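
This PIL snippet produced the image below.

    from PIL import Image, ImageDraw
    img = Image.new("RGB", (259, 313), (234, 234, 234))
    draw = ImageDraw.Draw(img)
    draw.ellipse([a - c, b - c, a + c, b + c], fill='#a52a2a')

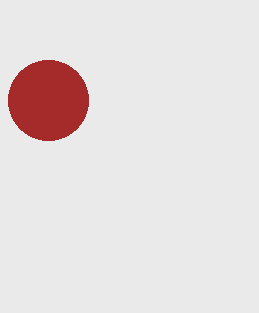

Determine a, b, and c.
a = 48, b = 100, c = 40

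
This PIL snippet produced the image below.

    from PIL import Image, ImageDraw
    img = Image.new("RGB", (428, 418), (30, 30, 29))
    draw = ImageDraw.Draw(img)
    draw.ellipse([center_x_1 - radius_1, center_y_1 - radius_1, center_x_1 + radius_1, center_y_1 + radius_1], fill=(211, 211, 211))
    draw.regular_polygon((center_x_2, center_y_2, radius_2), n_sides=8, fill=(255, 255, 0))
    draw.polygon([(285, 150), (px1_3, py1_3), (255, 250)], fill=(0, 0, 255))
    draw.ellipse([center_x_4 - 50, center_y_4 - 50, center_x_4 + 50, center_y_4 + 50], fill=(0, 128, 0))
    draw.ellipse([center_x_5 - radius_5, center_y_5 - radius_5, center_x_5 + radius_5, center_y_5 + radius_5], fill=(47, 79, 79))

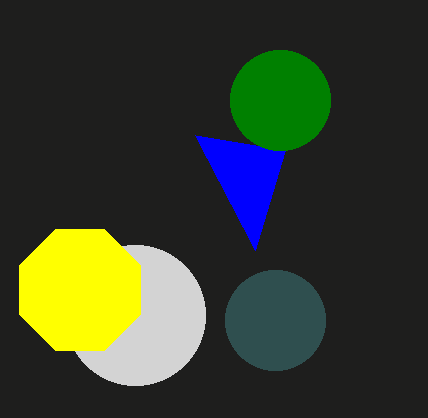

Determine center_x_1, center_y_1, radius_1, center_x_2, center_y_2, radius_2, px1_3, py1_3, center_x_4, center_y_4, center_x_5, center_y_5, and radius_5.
center_x_1 = 135
center_y_1 = 315
radius_1 = 70
center_x_2 = 80
center_y_2 = 290
radius_2 = 65
px1_3 = 195
py1_3 = 135
center_x_4 = 280
center_y_4 = 100
center_x_5 = 275
center_y_5 = 320
radius_5 = 50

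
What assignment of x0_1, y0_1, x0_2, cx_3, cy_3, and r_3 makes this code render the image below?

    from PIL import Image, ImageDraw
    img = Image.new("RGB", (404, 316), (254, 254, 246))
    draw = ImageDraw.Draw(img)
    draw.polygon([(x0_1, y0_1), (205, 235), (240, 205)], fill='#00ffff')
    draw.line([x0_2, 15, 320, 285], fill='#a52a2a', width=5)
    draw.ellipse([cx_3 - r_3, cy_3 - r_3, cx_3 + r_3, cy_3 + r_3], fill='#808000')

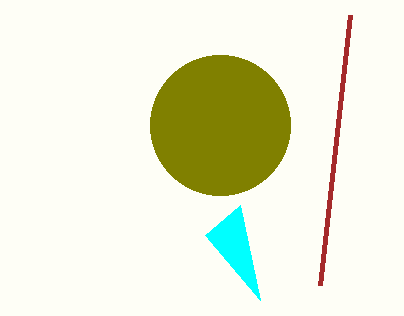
x0_1 = 260; y0_1 = 300; x0_2 = 350; cx_3 = 220; cy_3 = 125; r_3 = 70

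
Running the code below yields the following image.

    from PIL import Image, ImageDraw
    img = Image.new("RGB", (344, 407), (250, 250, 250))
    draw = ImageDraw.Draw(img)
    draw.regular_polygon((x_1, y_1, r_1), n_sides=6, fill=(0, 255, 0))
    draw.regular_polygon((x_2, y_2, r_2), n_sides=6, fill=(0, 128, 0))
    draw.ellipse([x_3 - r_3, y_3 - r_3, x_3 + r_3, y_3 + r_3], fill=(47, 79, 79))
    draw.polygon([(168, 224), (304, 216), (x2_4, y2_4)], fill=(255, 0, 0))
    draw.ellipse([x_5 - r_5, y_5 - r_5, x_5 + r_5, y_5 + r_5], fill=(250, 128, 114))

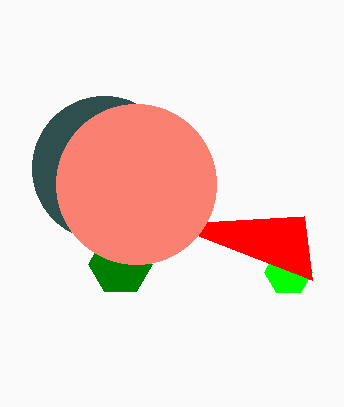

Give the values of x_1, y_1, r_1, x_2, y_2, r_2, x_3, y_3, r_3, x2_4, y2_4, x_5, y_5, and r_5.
x_1 = 288; y_1 = 272; r_1 = 24; x_2 = 120; y_2 = 264; r_2 = 32; x_3 = 104; y_3 = 168; r_3 = 72; x2_4 = 312; y2_4 = 280; x_5 = 136; y_5 = 184; r_5 = 80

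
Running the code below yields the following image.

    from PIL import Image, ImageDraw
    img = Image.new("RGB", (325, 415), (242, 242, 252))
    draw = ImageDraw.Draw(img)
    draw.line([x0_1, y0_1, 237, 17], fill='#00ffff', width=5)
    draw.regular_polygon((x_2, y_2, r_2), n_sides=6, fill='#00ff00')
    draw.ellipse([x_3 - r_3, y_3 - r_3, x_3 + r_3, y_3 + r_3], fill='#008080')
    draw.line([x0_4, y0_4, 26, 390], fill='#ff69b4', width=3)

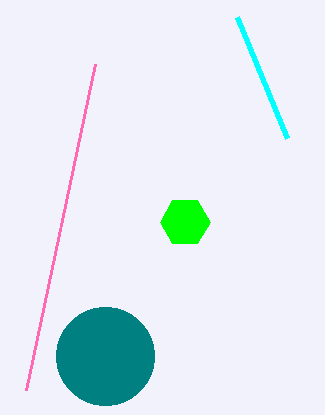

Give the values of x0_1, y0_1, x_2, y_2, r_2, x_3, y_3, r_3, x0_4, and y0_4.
x0_1 = 287; y0_1 = 138; x_2 = 185; y_2 = 222; r_2 = 25; x_3 = 105; y_3 = 356; r_3 = 49; x0_4 = 95; y0_4 = 64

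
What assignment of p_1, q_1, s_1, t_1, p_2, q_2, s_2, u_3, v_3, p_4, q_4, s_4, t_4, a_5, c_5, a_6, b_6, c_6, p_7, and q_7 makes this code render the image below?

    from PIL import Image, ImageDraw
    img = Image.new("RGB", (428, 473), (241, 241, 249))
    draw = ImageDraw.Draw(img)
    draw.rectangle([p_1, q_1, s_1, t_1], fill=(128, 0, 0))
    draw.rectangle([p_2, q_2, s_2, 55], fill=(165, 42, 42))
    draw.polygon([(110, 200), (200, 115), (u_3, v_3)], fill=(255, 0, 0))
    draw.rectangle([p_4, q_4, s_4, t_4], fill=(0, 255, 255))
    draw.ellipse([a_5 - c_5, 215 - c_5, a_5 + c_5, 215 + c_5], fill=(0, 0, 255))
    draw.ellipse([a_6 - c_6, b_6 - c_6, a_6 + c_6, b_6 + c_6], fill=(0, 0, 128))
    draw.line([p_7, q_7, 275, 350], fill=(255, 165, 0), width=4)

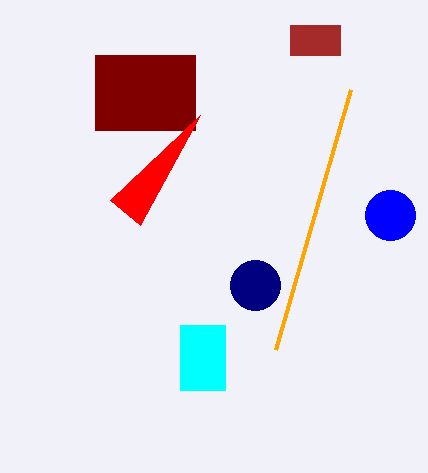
p_1 = 95; q_1 = 55; s_1 = 195; t_1 = 130; p_2 = 290; q_2 = 25; s_2 = 340; u_3 = 140; v_3 = 225; p_4 = 180; q_4 = 325; s_4 = 225; t_4 = 390; a_5 = 390; c_5 = 25; a_6 = 255; b_6 = 285; c_6 = 25; p_7 = 350; q_7 = 90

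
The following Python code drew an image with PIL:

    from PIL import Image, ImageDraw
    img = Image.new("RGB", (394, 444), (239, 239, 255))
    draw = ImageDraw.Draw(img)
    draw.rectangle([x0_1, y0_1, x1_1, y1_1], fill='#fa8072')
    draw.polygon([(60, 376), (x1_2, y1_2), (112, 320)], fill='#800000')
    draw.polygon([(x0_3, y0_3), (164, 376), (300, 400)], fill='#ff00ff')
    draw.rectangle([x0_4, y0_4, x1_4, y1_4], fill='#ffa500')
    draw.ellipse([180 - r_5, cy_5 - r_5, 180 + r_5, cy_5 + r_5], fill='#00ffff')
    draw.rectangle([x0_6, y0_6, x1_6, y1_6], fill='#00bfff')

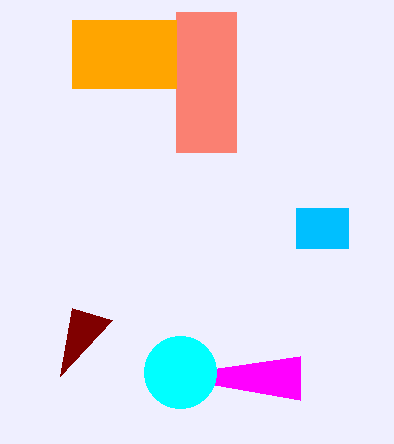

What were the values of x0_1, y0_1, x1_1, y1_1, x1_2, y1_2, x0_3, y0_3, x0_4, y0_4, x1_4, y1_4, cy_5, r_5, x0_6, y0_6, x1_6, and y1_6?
x0_1 = 176; y0_1 = 12; x1_1 = 236; y1_1 = 152; x1_2 = 72; y1_2 = 308; x0_3 = 300; y0_3 = 356; x0_4 = 72; y0_4 = 20; x1_4 = 176; y1_4 = 88; cy_5 = 372; r_5 = 36; x0_6 = 296; y0_6 = 208; x1_6 = 348; y1_6 = 248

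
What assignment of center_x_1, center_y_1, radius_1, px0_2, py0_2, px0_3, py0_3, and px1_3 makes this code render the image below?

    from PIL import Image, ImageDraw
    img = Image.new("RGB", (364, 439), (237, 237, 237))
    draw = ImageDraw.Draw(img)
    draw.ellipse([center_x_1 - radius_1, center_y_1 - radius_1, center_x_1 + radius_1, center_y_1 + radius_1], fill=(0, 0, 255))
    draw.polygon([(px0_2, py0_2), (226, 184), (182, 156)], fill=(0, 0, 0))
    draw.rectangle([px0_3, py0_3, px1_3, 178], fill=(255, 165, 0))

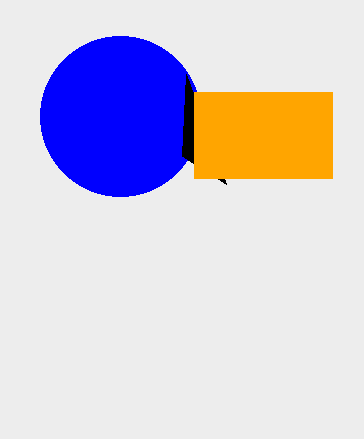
center_x_1 = 120, center_y_1 = 116, radius_1 = 80, px0_2 = 186, py0_2 = 74, px0_3 = 194, py0_3 = 92, px1_3 = 332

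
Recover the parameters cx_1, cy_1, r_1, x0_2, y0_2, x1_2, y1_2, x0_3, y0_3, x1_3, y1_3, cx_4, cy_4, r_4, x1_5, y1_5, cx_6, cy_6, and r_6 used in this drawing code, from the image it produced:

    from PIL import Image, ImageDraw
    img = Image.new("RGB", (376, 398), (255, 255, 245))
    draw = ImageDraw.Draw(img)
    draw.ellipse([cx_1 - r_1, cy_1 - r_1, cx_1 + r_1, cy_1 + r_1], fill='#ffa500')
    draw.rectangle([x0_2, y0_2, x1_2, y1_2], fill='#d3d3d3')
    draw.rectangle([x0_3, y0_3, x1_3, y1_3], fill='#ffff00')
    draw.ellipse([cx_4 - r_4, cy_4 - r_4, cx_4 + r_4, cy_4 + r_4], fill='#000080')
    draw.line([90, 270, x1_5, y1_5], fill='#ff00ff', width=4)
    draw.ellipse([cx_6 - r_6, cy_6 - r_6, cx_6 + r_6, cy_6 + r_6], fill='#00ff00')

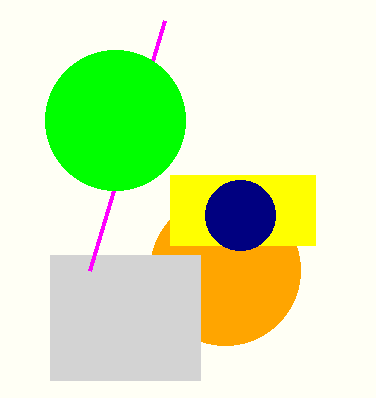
cx_1 = 225
cy_1 = 270
r_1 = 75
x0_2 = 50
y0_2 = 255
x1_2 = 200
y1_2 = 380
x0_3 = 170
y0_3 = 175
x1_3 = 315
y1_3 = 245
cx_4 = 240
cy_4 = 215
r_4 = 35
x1_5 = 165
y1_5 = 20
cx_6 = 115
cy_6 = 120
r_6 = 70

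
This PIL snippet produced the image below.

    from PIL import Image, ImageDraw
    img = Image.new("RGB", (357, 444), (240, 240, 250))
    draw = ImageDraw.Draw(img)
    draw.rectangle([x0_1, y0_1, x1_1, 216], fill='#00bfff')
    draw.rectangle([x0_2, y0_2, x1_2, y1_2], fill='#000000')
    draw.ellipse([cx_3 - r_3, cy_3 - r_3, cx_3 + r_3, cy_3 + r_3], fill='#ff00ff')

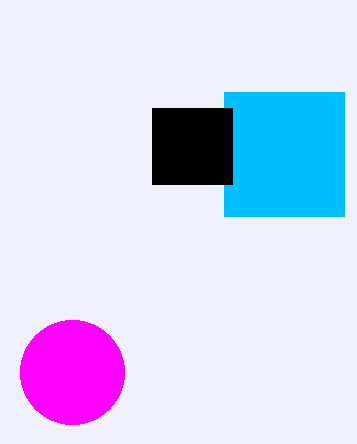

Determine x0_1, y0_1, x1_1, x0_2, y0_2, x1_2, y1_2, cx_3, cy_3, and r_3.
x0_1 = 224; y0_1 = 92; x1_1 = 344; x0_2 = 152; y0_2 = 108; x1_2 = 232; y1_2 = 184; cx_3 = 72; cy_3 = 372; r_3 = 52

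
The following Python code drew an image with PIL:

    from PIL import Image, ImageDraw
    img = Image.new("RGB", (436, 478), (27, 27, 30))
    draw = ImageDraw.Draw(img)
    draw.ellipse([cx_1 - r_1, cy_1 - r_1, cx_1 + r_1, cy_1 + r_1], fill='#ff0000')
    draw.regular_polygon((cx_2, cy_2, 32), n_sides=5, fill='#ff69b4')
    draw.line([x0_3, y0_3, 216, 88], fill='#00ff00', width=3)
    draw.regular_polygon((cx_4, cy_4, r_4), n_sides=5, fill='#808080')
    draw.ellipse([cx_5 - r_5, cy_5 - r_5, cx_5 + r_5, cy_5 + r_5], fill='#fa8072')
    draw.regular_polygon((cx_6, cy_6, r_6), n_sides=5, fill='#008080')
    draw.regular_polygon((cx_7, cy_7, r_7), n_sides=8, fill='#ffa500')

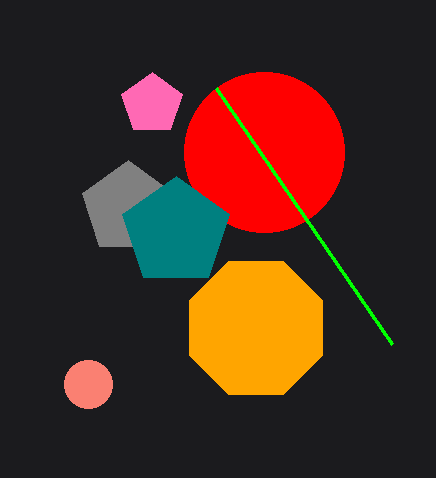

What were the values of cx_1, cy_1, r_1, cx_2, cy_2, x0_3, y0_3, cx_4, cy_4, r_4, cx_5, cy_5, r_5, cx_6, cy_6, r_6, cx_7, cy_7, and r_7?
cx_1 = 264
cy_1 = 152
r_1 = 80
cx_2 = 152
cy_2 = 104
x0_3 = 392
y0_3 = 344
cx_4 = 128
cy_4 = 208
r_4 = 48
cx_5 = 88
cy_5 = 384
r_5 = 24
cx_6 = 176
cy_6 = 232
r_6 = 56
cx_7 = 256
cy_7 = 328
r_7 = 72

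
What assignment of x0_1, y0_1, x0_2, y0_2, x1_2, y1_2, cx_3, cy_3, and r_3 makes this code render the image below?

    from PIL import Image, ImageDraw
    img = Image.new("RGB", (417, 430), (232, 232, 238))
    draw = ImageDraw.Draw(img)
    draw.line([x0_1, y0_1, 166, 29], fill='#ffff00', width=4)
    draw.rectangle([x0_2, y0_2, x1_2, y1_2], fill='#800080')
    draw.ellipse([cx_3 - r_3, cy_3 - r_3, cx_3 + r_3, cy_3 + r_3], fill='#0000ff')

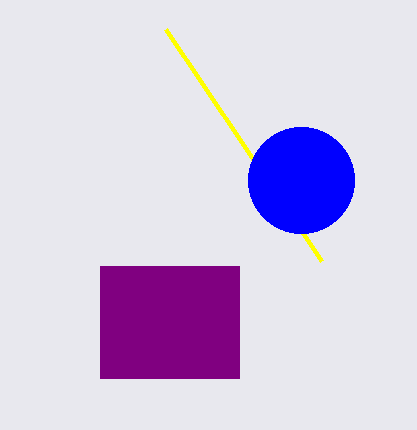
x0_1 = 322, y0_1 = 261, x0_2 = 100, y0_2 = 266, x1_2 = 239, y1_2 = 378, cx_3 = 301, cy_3 = 180, r_3 = 53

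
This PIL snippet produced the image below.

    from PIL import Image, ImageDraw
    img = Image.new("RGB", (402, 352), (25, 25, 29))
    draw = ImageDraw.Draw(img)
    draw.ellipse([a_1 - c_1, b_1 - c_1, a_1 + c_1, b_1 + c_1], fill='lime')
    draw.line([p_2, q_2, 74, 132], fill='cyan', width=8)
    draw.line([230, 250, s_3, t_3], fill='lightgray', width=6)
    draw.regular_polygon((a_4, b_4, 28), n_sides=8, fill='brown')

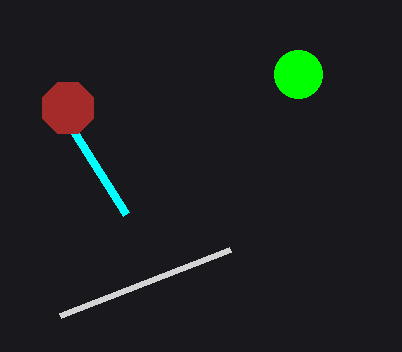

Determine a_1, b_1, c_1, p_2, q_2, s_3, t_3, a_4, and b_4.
a_1 = 298, b_1 = 74, c_1 = 24, p_2 = 126, q_2 = 214, s_3 = 60, t_3 = 316, a_4 = 68, b_4 = 108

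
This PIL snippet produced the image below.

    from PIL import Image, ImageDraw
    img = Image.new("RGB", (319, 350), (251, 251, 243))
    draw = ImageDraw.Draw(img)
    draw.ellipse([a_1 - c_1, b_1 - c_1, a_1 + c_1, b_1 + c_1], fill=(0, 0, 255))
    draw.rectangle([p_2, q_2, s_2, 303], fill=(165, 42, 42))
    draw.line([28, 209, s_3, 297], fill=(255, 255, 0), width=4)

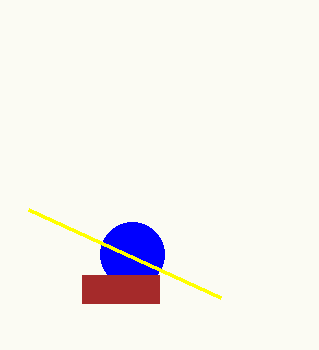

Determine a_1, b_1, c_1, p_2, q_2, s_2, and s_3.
a_1 = 132
b_1 = 254
c_1 = 32
p_2 = 82
q_2 = 275
s_2 = 159
s_3 = 220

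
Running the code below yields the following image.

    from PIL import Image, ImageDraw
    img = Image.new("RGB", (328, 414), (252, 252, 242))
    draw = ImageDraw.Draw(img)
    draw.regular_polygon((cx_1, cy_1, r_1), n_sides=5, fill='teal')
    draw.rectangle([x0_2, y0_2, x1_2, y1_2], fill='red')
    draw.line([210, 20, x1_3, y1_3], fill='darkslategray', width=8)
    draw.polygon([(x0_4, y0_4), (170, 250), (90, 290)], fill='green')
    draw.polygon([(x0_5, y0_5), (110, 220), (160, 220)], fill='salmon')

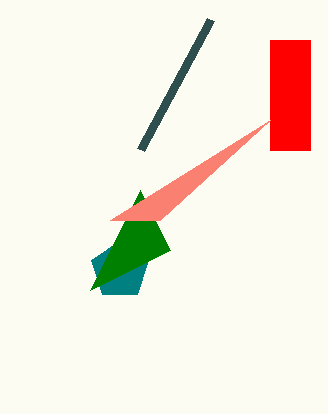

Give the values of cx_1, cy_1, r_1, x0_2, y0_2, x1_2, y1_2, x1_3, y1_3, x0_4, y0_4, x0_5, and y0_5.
cx_1 = 120
cy_1 = 270
r_1 = 30
x0_2 = 270
y0_2 = 40
x1_2 = 310
y1_2 = 150
x1_3 = 140
y1_3 = 150
x0_4 = 140
y0_4 = 190
x0_5 = 270
y0_5 = 120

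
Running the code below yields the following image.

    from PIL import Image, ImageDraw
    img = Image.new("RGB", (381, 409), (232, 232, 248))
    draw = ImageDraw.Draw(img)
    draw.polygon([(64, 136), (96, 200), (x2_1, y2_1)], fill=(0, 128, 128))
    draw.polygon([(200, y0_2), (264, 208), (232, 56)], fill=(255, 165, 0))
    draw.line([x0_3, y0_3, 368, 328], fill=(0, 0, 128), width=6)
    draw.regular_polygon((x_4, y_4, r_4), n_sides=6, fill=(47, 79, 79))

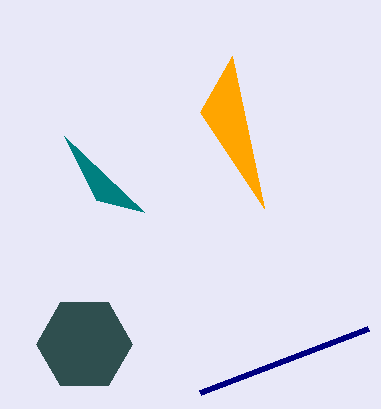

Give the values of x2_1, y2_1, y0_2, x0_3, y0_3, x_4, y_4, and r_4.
x2_1 = 144, y2_1 = 212, y0_2 = 112, x0_3 = 200, y0_3 = 392, x_4 = 84, y_4 = 344, r_4 = 48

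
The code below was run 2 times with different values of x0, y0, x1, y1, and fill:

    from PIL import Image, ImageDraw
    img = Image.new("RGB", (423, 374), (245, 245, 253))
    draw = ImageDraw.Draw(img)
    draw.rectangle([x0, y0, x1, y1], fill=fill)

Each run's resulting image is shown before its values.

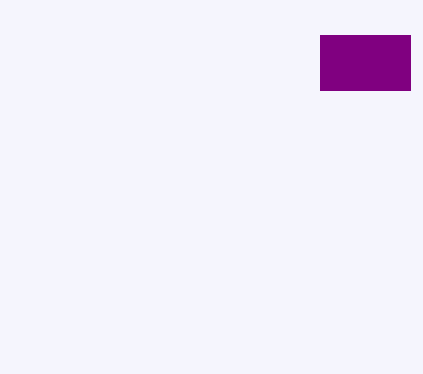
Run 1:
x0 = 320, y0 = 35, x1 = 410, y1 = 90, fill = 'purple'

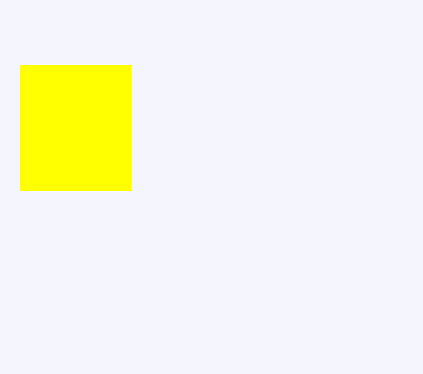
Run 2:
x0 = 20
y0 = 65
x1 = 130
y1 = 190
fill = 'yellow'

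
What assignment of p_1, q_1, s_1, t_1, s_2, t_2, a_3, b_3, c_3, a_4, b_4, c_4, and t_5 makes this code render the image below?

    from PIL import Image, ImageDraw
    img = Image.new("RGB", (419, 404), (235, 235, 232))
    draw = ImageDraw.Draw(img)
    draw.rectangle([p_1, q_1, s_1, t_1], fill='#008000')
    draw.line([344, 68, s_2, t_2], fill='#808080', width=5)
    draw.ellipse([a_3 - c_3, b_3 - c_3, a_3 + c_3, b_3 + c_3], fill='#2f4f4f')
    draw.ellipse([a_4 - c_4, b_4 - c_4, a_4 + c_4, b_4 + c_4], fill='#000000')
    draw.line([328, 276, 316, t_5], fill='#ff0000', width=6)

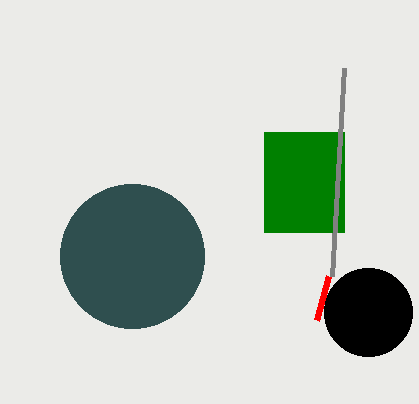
p_1 = 264, q_1 = 132, s_1 = 344, t_1 = 232, s_2 = 332, t_2 = 276, a_3 = 132, b_3 = 256, c_3 = 72, a_4 = 368, b_4 = 312, c_4 = 44, t_5 = 320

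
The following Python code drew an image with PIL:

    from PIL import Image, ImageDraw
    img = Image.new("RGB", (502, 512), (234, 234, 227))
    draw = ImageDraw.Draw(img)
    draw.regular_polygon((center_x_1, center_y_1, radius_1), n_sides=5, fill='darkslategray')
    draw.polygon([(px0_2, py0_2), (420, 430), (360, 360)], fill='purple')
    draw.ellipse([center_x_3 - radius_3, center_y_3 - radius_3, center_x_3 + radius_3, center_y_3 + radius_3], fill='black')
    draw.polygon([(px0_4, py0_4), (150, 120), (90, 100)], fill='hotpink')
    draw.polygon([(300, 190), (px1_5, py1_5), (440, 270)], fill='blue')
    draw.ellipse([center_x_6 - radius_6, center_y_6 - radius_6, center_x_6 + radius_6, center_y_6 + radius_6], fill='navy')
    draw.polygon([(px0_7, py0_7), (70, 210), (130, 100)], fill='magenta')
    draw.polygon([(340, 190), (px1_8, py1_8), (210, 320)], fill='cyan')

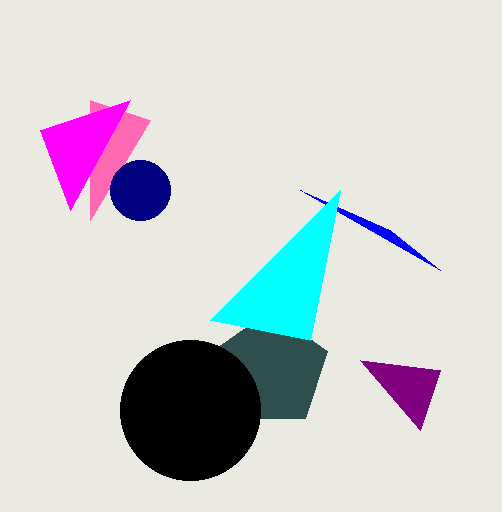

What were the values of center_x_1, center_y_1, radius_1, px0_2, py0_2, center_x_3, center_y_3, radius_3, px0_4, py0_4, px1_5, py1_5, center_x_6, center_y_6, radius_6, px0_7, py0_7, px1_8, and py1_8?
center_x_1 = 270; center_y_1 = 370; radius_1 = 60; px0_2 = 440; py0_2 = 370; center_x_3 = 190; center_y_3 = 410; radius_3 = 70; px0_4 = 90; py0_4 = 220; px1_5 = 390; py1_5 = 230; center_x_6 = 140; center_y_6 = 190; radius_6 = 30; px0_7 = 40; py0_7 = 130; px1_8 = 310; py1_8 = 340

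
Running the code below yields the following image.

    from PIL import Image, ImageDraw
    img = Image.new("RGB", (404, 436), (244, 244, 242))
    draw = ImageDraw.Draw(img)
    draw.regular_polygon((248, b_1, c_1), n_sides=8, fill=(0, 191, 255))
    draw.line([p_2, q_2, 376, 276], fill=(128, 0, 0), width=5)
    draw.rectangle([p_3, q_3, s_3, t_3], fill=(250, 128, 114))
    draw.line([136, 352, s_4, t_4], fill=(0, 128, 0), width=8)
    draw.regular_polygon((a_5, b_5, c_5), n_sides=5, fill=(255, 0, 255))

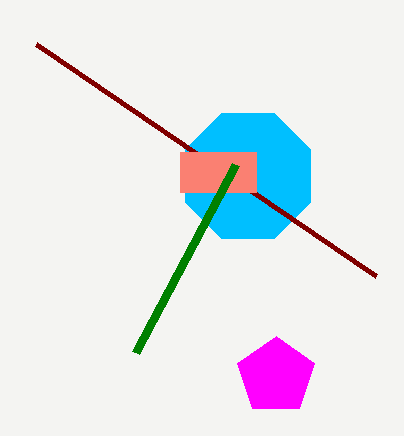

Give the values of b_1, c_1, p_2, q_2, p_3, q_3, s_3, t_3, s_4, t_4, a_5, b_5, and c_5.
b_1 = 176, c_1 = 68, p_2 = 36, q_2 = 44, p_3 = 180, q_3 = 152, s_3 = 256, t_3 = 192, s_4 = 236, t_4 = 164, a_5 = 276, b_5 = 376, c_5 = 40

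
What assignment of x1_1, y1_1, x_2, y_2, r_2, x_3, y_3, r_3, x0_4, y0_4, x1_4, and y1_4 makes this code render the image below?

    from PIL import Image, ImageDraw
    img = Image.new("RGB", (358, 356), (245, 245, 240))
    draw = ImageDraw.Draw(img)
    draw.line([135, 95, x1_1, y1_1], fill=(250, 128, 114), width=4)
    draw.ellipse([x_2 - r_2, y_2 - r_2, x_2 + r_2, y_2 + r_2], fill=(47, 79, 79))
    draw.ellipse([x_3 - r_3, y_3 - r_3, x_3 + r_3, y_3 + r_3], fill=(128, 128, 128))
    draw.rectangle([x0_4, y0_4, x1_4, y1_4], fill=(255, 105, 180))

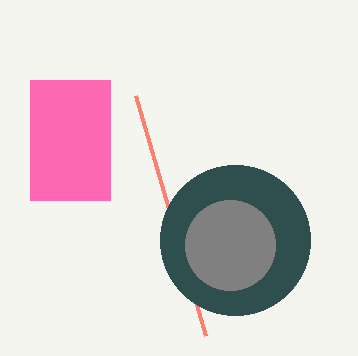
x1_1 = 205
y1_1 = 335
x_2 = 235
y_2 = 240
r_2 = 75
x_3 = 230
y_3 = 245
r_3 = 45
x0_4 = 30
y0_4 = 80
x1_4 = 110
y1_4 = 200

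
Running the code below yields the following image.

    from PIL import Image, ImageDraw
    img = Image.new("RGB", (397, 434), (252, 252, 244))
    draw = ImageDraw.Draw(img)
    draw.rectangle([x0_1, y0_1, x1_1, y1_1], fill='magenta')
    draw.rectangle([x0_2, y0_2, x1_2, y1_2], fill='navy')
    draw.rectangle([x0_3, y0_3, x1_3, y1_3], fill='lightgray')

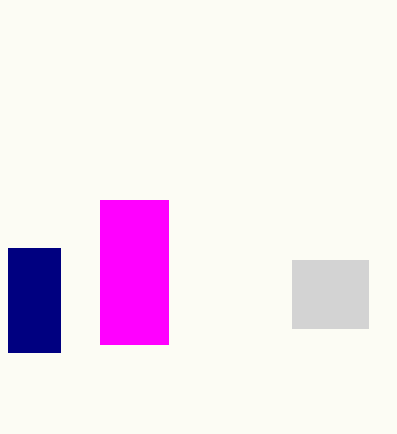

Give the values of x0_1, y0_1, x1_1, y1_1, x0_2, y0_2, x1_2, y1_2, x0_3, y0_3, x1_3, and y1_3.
x0_1 = 100
y0_1 = 200
x1_1 = 168
y1_1 = 344
x0_2 = 8
y0_2 = 248
x1_2 = 60
y1_2 = 352
x0_3 = 292
y0_3 = 260
x1_3 = 368
y1_3 = 328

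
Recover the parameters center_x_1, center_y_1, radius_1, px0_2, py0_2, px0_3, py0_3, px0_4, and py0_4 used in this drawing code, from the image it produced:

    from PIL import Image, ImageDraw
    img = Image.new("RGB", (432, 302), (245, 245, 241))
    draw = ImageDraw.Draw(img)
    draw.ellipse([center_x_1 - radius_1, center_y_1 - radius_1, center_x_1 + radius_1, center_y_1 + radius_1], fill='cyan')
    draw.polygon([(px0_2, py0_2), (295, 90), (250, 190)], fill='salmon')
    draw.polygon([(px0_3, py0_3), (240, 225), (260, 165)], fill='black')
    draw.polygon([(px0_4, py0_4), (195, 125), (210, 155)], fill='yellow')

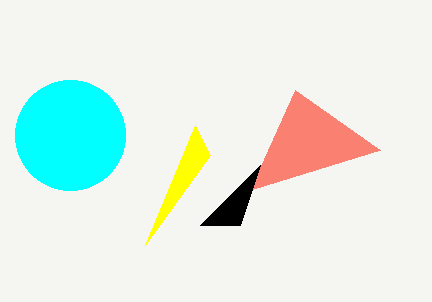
center_x_1 = 70; center_y_1 = 135; radius_1 = 55; px0_2 = 380; py0_2 = 150; px0_3 = 200; py0_3 = 225; px0_4 = 145; py0_4 = 245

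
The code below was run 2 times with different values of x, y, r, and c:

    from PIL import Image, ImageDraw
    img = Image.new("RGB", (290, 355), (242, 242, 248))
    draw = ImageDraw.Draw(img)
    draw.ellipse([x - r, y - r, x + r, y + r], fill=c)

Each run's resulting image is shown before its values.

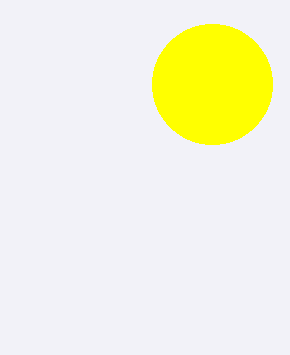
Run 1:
x = 212, y = 84, r = 60, c = 'yellow'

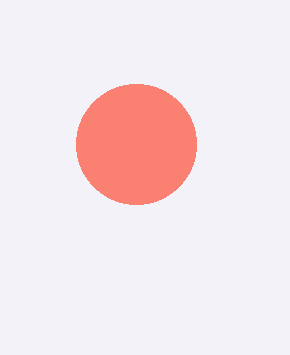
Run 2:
x = 136
y = 144
r = 60
c = 'salmon'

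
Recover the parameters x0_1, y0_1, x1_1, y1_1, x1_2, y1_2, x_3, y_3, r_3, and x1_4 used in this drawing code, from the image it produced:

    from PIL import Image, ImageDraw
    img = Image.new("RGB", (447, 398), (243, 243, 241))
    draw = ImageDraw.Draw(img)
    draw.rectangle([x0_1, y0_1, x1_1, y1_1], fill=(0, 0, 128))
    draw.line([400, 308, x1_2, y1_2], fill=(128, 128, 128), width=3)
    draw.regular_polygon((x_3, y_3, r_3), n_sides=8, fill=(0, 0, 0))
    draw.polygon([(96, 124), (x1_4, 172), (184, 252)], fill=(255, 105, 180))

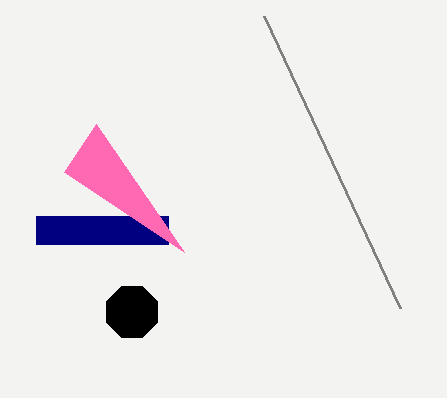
x0_1 = 36
y0_1 = 216
x1_1 = 168
y1_1 = 244
x1_2 = 264
y1_2 = 16
x_3 = 132
y_3 = 312
r_3 = 28
x1_4 = 64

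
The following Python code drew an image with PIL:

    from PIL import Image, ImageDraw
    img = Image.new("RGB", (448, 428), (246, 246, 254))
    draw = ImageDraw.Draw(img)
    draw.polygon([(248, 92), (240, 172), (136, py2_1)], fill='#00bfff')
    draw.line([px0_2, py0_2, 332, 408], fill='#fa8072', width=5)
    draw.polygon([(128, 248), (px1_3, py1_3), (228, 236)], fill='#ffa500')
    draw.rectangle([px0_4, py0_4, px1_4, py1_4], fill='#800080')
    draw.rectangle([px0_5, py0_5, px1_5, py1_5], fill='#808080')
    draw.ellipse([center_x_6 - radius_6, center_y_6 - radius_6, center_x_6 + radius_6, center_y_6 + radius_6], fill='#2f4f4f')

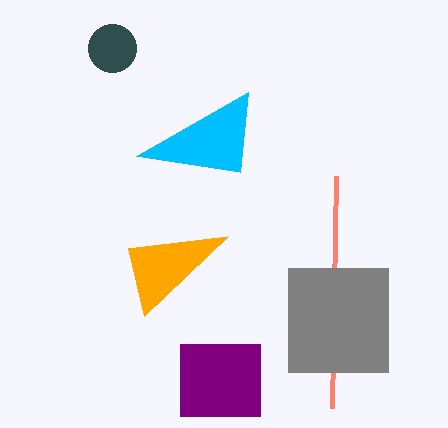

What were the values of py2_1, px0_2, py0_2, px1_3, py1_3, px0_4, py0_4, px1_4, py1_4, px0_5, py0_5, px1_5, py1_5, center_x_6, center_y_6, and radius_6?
py2_1 = 156, px0_2 = 336, py0_2 = 176, px1_3 = 144, py1_3 = 316, px0_4 = 180, py0_4 = 344, px1_4 = 260, py1_4 = 416, px0_5 = 288, py0_5 = 268, px1_5 = 388, py1_5 = 372, center_x_6 = 112, center_y_6 = 48, radius_6 = 24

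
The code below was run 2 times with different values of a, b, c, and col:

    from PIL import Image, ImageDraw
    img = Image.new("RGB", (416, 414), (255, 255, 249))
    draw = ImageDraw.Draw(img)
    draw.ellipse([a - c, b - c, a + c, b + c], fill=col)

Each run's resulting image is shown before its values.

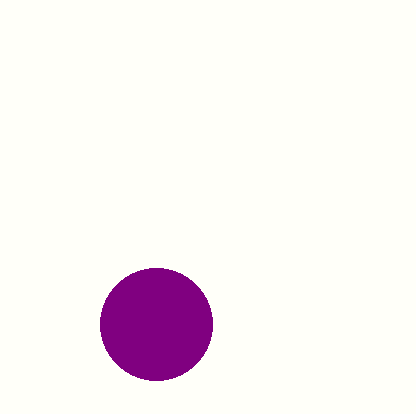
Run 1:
a = 156, b = 324, c = 56, col = 'purple'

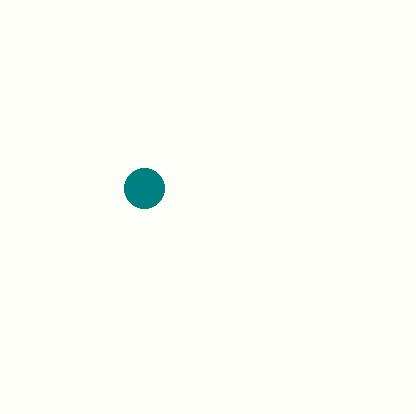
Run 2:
a = 144, b = 188, c = 20, col = 'teal'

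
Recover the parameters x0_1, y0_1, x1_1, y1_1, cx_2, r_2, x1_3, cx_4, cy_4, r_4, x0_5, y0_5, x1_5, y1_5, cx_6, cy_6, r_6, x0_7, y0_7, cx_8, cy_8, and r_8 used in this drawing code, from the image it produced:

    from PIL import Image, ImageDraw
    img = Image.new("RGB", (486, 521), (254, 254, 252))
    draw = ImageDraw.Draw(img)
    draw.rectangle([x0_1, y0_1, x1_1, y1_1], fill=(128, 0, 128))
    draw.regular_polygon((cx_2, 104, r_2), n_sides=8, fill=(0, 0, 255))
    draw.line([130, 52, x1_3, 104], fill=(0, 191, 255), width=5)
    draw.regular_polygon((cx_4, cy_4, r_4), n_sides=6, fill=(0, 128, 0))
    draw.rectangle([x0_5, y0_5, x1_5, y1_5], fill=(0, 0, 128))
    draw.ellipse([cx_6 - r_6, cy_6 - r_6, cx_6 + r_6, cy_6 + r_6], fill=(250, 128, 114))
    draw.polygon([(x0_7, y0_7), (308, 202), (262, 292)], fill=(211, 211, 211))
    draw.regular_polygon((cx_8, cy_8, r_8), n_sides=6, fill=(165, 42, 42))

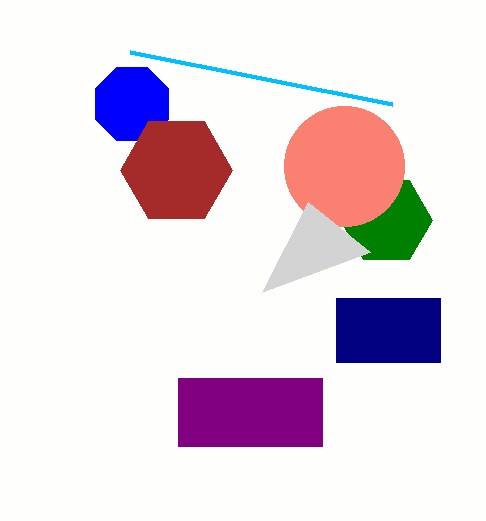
x0_1 = 178, y0_1 = 378, x1_1 = 322, y1_1 = 446, cx_2 = 132, r_2 = 40, x1_3 = 392, cx_4 = 386, cy_4 = 220, r_4 = 46, x0_5 = 336, y0_5 = 298, x1_5 = 440, y1_5 = 362, cx_6 = 344, cy_6 = 166, r_6 = 60, x0_7 = 370, y0_7 = 252, cx_8 = 176, cy_8 = 170, r_8 = 56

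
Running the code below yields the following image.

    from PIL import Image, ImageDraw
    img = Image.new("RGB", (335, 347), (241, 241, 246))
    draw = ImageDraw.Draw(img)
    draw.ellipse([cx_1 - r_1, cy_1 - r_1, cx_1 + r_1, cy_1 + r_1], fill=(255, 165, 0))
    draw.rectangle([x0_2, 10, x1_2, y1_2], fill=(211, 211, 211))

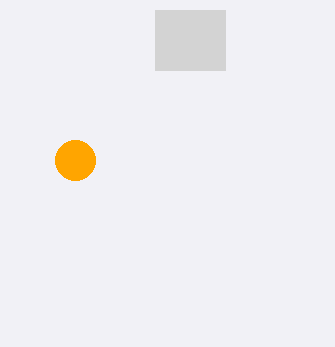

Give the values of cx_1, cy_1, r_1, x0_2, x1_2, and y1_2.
cx_1 = 75, cy_1 = 160, r_1 = 20, x0_2 = 155, x1_2 = 225, y1_2 = 70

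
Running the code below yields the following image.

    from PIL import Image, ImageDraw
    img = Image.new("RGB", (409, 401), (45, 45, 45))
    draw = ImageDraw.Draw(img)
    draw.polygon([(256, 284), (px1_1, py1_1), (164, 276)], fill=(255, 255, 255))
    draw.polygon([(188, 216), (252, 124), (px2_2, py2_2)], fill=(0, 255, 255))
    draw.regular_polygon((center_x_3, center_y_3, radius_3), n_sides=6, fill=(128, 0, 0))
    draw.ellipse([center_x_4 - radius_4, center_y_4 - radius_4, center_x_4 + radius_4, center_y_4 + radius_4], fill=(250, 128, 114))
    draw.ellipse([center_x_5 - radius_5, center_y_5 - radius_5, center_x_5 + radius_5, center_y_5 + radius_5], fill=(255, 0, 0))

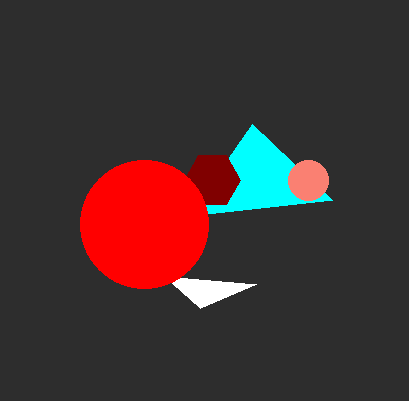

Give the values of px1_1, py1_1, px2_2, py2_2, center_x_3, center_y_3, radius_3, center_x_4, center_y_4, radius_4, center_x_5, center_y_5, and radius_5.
px1_1 = 200, py1_1 = 308, px2_2 = 332, py2_2 = 200, center_x_3 = 212, center_y_3 = 180, radius_3 = 28, center_x_4 = 308, center_y_4 = 180, radius_4 = 20, center_x_5 = 144, center_y_5 = 224, radius_5 = 64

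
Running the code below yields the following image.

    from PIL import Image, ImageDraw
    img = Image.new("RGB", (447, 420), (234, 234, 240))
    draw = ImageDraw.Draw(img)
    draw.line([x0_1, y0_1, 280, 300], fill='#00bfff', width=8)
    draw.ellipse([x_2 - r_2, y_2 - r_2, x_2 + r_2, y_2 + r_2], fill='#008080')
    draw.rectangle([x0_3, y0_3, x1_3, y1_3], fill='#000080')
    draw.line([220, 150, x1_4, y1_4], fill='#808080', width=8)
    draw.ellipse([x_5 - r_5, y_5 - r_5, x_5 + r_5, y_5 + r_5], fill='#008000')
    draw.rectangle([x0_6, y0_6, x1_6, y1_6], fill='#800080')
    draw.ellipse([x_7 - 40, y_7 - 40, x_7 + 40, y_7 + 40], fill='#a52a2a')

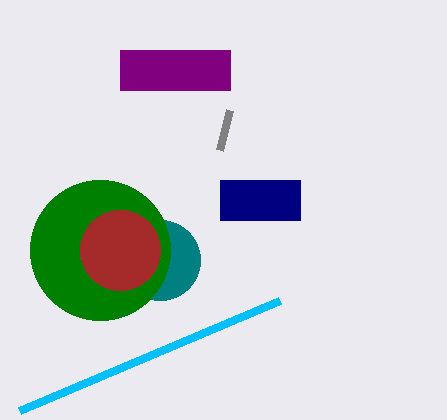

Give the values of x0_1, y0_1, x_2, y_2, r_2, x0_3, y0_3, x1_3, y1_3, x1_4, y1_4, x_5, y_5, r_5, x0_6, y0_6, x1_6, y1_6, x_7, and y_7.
x0_1 = 20, y0_1 = 410, x_2 = 160, y_2 = 260, r_2 = 40, x0_3 = 220, y0_3 = 180, x1_3 = 300, y1_3 = 220, x1_4 = 230, y1_4 = 110, x_5 = 100, y_5 = 250, r_5 = 70, x0_6 = 120, y0_6 = 50, x1_6 = 230, y1_6 = 90, x_7 = 120, y_7 = 250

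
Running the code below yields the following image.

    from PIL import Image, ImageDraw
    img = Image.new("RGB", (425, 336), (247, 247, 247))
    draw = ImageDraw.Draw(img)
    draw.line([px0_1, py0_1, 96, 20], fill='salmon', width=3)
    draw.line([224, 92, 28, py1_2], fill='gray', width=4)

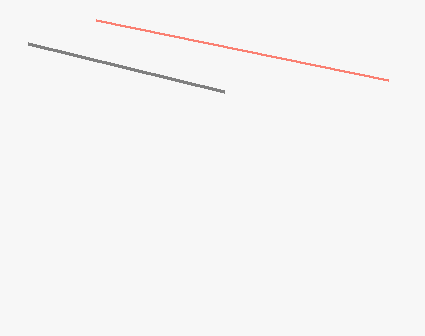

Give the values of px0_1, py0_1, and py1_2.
px0_1 = 388; py0_1 = 80; py1_2 = 44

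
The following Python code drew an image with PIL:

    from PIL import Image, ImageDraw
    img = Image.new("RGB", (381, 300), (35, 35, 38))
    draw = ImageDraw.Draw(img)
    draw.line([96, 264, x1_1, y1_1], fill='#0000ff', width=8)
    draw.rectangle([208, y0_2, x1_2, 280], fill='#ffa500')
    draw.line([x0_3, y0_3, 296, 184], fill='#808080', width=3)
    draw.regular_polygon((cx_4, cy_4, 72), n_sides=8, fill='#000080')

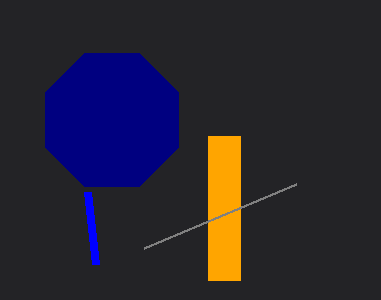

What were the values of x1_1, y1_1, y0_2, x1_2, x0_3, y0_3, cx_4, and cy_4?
x1_1 = 88
y1_1 = 192
y0_2 = 136
x1_2 = 240
x0_3 = 144
y0_3 = 248
cx_4 = 112
cy_4 = 120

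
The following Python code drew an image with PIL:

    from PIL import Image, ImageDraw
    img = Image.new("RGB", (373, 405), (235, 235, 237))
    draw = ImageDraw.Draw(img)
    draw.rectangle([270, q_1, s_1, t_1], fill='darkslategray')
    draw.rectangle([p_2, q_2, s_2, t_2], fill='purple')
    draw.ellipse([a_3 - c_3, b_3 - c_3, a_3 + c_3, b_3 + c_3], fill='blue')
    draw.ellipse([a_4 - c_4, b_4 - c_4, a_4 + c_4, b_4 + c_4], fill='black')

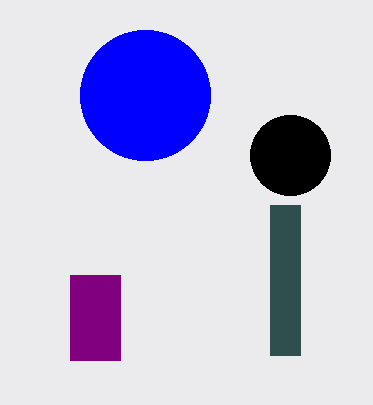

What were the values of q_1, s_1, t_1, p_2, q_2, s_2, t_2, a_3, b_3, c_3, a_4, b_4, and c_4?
q_1 = 205; s_1 = 300; t_1 = 355; p_2 = 70; q_2 = 275; s_2 = 120; t_2 = 360; a_3 = 145; b_3 = 95; c_3 = 65; a_4 = 290; b_4 = 155; c_4 = 40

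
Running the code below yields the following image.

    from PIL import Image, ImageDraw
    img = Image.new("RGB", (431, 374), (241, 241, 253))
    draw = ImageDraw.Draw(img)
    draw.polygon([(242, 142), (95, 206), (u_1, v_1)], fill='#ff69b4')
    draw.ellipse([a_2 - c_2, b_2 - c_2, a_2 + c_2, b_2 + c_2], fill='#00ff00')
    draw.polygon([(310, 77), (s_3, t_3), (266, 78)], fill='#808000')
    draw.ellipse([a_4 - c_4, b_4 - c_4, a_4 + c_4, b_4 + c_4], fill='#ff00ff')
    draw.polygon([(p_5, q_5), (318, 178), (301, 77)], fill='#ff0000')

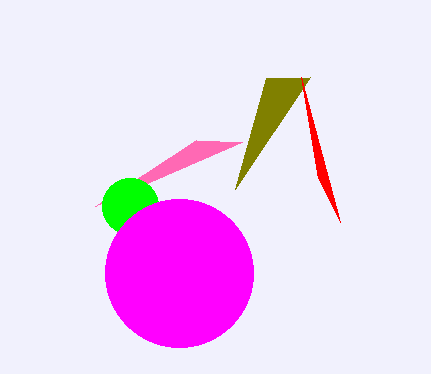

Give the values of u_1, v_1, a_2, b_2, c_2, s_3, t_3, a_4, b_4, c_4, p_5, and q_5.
u_1 = 196, v_1 = 140, a_2 = 130, b_2 = 206, c_2 = 28, s_3 = 235, t_3 = 189, a_4 = 179, b_4 = 273, c_4 = 74, p_5 = 340, q_5 = 222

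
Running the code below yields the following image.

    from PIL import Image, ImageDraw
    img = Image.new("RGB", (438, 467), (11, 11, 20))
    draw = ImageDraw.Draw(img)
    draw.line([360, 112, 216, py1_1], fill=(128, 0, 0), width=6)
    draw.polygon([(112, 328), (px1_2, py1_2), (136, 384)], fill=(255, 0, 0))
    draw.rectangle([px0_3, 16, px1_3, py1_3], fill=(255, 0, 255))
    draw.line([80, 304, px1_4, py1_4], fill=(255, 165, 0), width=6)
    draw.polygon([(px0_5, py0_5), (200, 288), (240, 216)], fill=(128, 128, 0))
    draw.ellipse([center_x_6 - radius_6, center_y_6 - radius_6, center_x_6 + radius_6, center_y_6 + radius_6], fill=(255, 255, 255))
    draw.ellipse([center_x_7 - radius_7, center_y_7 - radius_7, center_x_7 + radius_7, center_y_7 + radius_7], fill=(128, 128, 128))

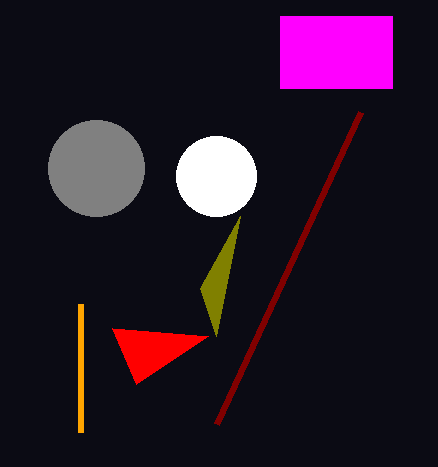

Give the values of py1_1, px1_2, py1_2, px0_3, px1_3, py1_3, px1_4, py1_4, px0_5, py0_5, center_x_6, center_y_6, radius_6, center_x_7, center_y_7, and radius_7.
py1_1 = 424; px1_2 = 208; py1_2 = 336; px0_3 = 280; px1_3 = 392; py1_3 = 88; px1_4 = 80; py1_4 = 432; px0_5 = 216; py0_5 = 336; center_x_6 = 216; center_y_6 = 176; radius_6 = 40; center_x_7 = 96; center_y_7 = 168; radius_7 = 48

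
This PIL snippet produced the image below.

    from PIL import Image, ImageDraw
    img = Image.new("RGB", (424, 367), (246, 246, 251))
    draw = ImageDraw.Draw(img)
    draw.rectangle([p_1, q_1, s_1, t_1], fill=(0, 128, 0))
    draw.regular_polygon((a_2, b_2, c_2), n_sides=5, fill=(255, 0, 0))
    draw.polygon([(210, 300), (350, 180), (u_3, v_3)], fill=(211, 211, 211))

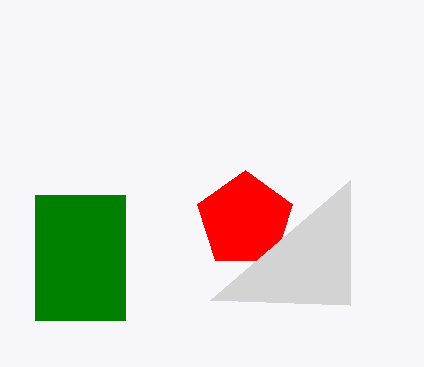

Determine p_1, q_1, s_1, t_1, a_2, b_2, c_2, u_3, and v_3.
p_1 = 35, q_1 = 195, s_1 = 125, t_1 = 320, a_2 = 245, b_2 = 220, c_2 = 50, u_3 = 350, v_3 = 305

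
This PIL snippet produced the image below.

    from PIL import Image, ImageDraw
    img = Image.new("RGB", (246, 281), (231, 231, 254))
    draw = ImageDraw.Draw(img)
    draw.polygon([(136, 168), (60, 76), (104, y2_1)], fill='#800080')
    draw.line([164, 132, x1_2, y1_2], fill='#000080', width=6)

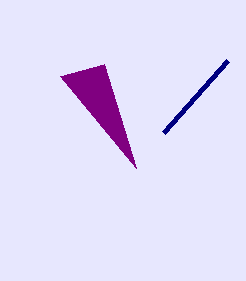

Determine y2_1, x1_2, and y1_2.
y2_1 = 64, x1_2 = 228, y1_2 = 60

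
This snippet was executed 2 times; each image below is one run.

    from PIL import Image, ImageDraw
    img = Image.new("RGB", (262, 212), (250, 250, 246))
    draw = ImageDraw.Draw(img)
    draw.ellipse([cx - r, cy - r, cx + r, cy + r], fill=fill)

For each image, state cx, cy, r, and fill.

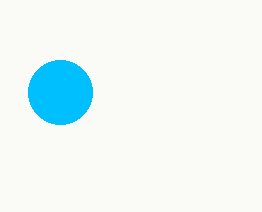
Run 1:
cx = 60, cy = 92, r = 32, fill = 'deepskyblue'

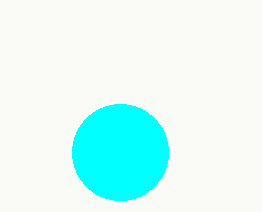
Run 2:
cx = 120, cy = 152, r = 48, fill = 'cyan'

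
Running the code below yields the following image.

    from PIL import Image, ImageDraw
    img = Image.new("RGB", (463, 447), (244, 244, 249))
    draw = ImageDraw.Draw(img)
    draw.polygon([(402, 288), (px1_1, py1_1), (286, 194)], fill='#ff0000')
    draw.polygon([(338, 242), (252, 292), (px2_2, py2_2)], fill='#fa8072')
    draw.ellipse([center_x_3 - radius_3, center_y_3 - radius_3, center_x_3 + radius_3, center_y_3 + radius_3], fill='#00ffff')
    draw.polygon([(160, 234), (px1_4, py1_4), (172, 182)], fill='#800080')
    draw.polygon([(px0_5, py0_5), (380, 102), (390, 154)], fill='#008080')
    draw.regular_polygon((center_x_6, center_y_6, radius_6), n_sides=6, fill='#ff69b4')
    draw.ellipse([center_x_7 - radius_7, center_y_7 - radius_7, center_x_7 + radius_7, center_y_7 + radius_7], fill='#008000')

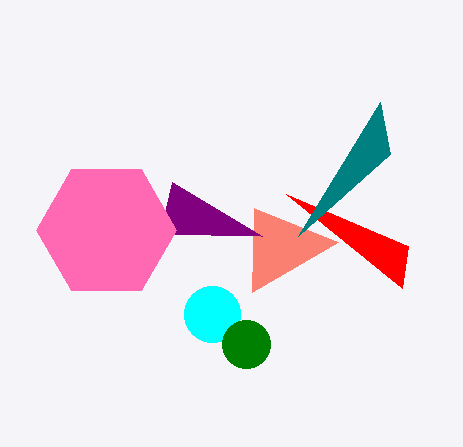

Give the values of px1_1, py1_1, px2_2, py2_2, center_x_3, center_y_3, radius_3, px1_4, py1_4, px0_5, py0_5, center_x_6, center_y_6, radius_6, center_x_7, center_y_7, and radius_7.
px1_1 = 408
py1_1 = 246
px2_2 = 254
py2_2 = 208
center_x_3 = 212
center_y_3 = 314
radius_3 = 28
px1_4 = 262
py1_4 = 236
px0_5 = 298
py0_5 = 236
center_x_6 = 106
center_y_6 = 230
radius_6 = 70
center_x_7 = 246
center_y_7 = 344
radius_7 = 24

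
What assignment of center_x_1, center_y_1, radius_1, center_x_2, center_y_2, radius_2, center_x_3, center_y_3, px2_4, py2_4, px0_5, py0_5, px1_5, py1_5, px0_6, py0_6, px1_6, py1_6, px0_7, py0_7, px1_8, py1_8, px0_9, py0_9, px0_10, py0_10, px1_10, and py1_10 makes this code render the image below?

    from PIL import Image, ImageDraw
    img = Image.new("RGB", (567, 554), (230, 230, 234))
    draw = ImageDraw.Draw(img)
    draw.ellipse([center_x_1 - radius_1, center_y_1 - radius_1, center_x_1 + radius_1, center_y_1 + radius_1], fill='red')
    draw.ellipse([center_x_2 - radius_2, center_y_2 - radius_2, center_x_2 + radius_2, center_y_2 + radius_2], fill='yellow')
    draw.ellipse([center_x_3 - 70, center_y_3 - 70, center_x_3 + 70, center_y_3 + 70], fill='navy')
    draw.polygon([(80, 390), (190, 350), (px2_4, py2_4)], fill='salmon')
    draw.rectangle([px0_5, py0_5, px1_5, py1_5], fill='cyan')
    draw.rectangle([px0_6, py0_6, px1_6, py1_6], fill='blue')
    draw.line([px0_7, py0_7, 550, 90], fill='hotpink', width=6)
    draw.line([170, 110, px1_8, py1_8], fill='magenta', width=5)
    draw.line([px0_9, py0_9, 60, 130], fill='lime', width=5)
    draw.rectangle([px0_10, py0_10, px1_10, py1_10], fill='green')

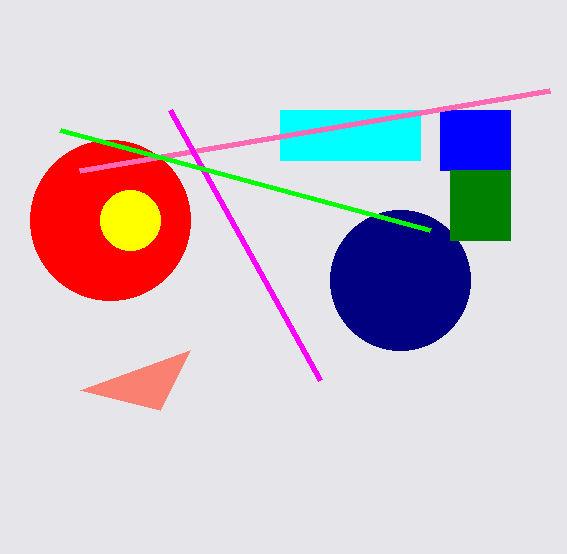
center_x_1 = 110; center_y_1 = 220; radius_1 = 80; center_x_2 = 130; center_y_2 = 220; radius_2 = 30; center_x_3 = 400; center_y_3 = 280; px2_4 = 160; py2_4 = 410; px0_5 = 280; py0_5 = 110; px1_5 = 420; py1_5 = 160; px0_6 = 440; py0_6 = 110; px1_6 = 510; py1_6 = 170; px0_7 = 80; py0_7 = 170; px1_8 = 320; py1_8 = 380; px0_9 = 430; py0_9 = 230; px0_10 = 450; py0_10 = 170; px1_10 = 510; py1_10 = 240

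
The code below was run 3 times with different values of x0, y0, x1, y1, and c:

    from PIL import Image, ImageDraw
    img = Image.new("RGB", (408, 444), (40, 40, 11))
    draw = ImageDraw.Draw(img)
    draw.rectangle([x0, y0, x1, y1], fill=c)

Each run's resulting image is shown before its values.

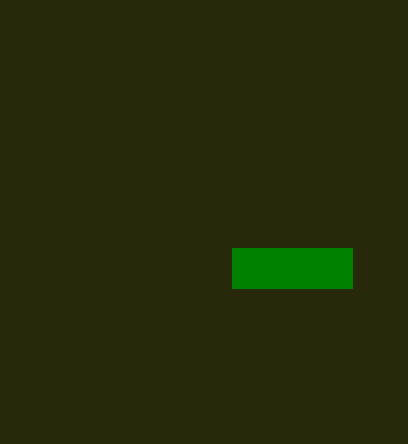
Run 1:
x0 = 232; y0 = 248; x1 = 352; y1 = 288; c = 'green'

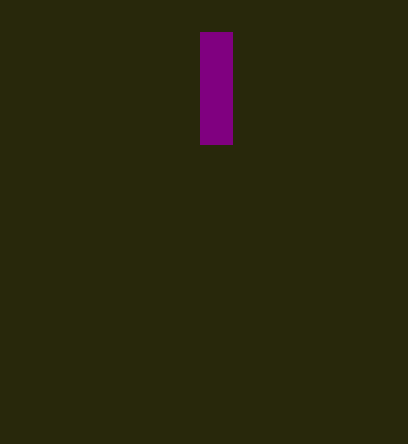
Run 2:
x0 = 200, y0 = 32, x1 = 232, y1 = 144, c = 'purple'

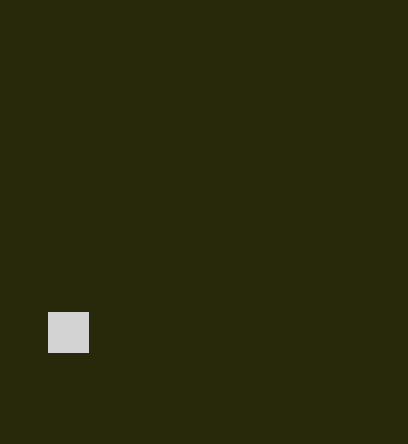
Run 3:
x0 = 48
y0 = 312
x1 = 88
y1 = 352
c = 'lightgray'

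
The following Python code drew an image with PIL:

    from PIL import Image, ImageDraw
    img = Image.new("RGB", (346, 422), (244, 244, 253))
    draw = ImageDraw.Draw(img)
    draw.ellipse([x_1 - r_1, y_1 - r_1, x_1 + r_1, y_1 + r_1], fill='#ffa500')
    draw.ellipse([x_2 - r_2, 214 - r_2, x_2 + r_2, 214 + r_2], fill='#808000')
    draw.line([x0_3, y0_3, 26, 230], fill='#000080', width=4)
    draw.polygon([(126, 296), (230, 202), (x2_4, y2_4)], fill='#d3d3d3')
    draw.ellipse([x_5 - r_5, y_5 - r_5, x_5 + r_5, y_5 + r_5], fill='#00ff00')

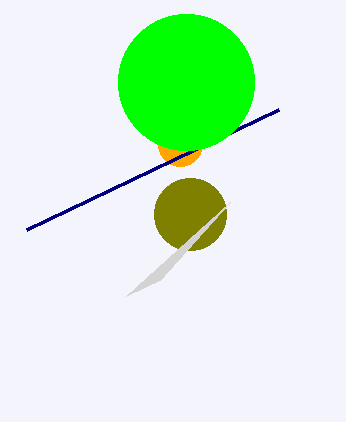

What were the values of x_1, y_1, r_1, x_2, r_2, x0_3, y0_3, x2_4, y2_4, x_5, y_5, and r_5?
x_1 = 180, y_1 = 144, r_1 = 22, x_2 = 190, r_2 = 36, x0_3 = 278, y0_3 = 110, x2_4 = 160, y2_4 = 280, x_5 = 186, y_5 = 82, r_5 = 68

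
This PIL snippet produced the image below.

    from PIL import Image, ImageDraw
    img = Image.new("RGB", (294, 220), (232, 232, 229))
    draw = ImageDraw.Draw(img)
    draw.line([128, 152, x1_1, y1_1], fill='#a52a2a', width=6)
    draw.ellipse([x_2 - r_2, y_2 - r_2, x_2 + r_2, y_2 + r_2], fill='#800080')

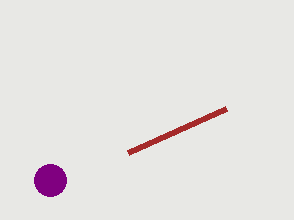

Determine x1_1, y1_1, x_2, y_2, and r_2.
x1_1 = 226
y1_1 = 108
x_2 = 50
y_2 = 180
r_2 = 16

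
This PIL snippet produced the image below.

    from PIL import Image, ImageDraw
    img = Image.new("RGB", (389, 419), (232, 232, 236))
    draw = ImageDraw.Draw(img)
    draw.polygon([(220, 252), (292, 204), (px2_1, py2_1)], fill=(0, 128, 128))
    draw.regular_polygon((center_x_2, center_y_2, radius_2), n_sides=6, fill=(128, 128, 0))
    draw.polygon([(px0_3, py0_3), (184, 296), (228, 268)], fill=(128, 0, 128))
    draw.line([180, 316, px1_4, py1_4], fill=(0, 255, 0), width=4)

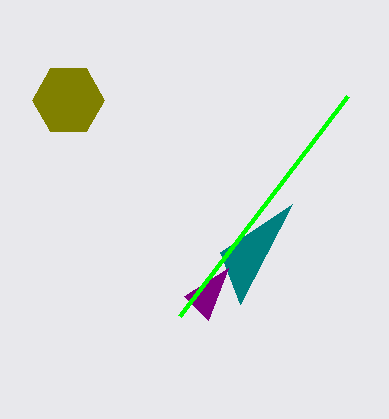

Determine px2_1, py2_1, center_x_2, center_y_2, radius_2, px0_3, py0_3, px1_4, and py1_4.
px2_1 = 240; py2_1 = 304; center_x_2 = 68; center_y_2 = 100; radius_2 = 36; px0_3 = 208; py0_3 = 320; px1_4 = 348; py1_4 = 96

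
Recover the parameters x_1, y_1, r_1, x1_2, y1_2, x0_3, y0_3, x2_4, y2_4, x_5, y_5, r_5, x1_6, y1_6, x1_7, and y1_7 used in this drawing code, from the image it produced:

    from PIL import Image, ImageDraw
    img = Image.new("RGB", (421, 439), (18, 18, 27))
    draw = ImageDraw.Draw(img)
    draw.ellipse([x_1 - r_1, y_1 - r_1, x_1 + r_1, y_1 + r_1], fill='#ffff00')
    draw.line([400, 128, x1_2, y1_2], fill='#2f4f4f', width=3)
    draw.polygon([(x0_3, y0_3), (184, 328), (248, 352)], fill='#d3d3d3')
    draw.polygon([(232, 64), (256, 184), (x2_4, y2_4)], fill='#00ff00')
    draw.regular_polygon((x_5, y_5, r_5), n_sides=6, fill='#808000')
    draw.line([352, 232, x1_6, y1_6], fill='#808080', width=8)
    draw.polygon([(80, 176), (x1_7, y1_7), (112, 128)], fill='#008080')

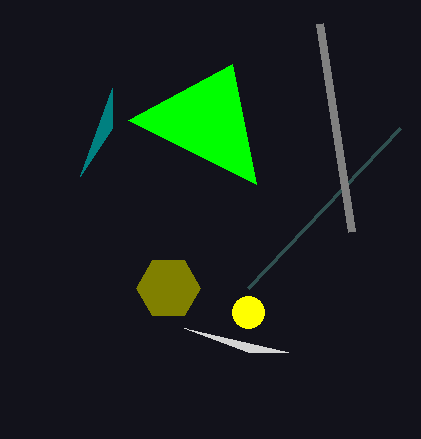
x_1 = 248, y_1 = 312, r_1 = 16, x1_2 = 248, y1_2 = 288, x0_3 = 288, y0_3 = 352, x2_4 = 128, y2_4 = 120, x_5 = 168, y_5 = 288, r_5 = 32, x1_6 = 320, y1_6 = 24, x1_7 = 112, y1_7 = 88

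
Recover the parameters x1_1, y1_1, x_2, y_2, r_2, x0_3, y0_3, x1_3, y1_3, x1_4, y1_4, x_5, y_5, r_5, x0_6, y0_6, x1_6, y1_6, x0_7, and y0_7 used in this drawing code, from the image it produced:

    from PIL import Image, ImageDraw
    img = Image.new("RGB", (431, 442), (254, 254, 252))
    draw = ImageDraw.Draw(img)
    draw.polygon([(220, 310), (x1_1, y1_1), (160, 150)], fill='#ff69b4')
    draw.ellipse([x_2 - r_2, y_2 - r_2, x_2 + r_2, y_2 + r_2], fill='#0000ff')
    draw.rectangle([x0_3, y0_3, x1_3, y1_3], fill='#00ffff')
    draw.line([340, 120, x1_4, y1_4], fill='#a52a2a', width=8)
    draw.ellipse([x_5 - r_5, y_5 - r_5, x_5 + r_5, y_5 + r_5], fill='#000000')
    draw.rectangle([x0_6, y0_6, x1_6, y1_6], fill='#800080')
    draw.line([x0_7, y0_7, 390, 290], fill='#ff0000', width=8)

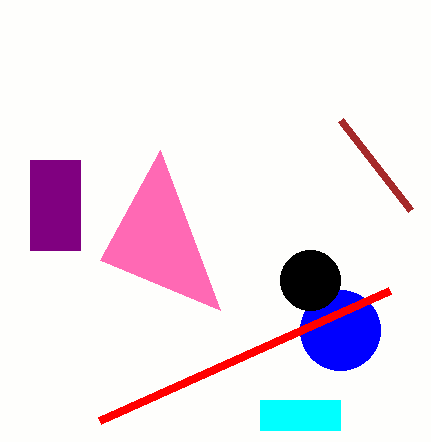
x1_1 = 100, y1_1 = 260, x_2 = 340, y_2 = 330, r_2 = 40, x0_3 = 260, y0_3 = 400, x1_3 = 340, y1_3 = 430, x1_4 = 410, y1_4 = 210, x_5 = 310, y_5 = 280, r_5 = 30, x0_6 = 30, y0_6 = 160, x1_6 = 80, y1_6 = 250, x0_7 = 100, y0_7 = 420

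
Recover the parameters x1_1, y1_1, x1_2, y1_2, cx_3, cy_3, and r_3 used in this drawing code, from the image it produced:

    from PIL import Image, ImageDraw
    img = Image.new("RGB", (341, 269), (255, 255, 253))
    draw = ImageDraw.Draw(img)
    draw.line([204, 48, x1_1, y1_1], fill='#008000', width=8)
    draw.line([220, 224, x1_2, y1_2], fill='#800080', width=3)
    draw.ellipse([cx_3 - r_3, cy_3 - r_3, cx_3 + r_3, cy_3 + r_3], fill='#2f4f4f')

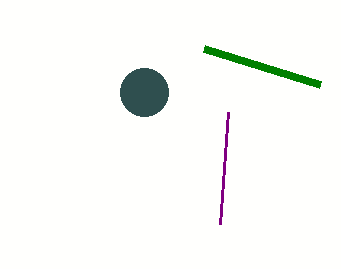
x1_1 = 320, y1_1 = 84, x1_2 = 228, y1_2 = 112, cx_3 = 144, cy_3 = 92, r_3 = 24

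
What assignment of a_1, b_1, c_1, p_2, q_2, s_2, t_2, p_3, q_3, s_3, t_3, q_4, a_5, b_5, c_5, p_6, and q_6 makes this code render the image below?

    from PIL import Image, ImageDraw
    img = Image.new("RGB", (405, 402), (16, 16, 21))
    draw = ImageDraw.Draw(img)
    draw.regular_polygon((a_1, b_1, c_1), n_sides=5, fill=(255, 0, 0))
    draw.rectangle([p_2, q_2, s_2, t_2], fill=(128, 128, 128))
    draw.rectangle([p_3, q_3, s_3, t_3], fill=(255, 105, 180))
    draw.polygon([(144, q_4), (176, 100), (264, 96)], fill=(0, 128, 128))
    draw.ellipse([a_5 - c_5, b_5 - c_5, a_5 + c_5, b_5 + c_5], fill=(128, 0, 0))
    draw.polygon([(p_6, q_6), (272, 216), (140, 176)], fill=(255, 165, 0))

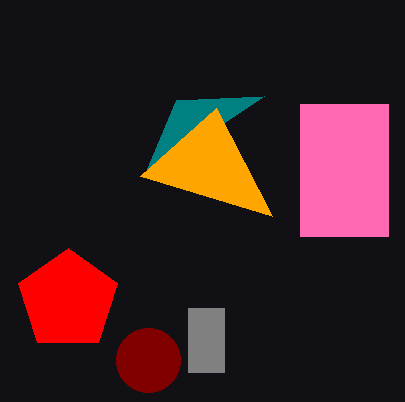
a_1 = 68, b_1 = 300, c_1 = 52, p_2 = 188, q_2 = 308, s_2 = 224, t_2 = 372, p_3 = 300, q_3 = 104, s_3 = 388, t_3 = 236, q_4 = 176, a_5 = 148, b_5 = 360, c_5 = 32, p_6 = 216, q_6 = 108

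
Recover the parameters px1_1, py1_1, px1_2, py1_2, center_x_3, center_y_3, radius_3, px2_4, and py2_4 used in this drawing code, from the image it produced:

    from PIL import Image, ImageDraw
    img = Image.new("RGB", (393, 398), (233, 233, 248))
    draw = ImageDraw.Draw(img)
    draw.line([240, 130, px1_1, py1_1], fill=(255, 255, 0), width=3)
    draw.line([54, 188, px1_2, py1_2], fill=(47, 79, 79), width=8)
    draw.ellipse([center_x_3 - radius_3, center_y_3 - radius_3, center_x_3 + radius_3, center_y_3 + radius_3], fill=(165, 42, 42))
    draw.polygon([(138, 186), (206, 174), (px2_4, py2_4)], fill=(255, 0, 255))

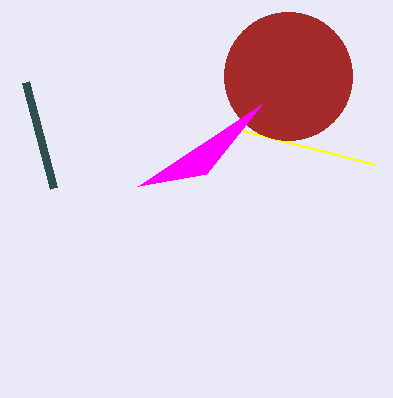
px1_1 = 374; py1_1 = 164; px1_2 = 26; py1_2 = 82; center_x_3 = 288; center_y_3 = 76; radius_3 = 64; px2_4 = 262; py2_4 = 104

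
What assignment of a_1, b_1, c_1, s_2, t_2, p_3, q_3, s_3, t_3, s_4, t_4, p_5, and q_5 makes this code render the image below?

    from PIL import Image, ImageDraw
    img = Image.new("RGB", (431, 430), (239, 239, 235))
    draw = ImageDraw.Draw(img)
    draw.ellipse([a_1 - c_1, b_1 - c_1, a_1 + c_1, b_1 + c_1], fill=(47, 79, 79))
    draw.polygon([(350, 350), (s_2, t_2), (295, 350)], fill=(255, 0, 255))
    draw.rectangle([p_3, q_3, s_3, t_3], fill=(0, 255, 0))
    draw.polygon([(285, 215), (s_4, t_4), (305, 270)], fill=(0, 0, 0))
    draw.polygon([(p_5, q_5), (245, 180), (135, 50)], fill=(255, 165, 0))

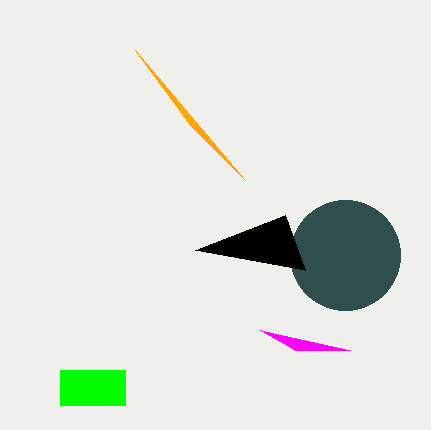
a_1 = 345, b_1 = 255, c_1 = 55, s_2 = 260, t_2 = 330, p_3 = 60, q_3 = 370, s_3 = 125, t_3 = 405, s_4 = 195, t_4 = 250, p_5 = 190, q_5 = 125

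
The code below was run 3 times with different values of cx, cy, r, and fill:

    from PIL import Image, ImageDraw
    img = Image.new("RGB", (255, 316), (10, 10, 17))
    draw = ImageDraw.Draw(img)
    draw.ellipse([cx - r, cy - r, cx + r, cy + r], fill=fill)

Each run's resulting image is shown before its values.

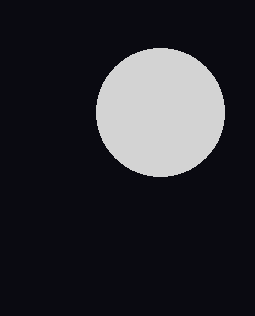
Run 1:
cx = 160; cy = 112; r = 64; fill = 'lightgray'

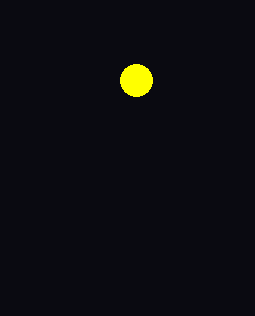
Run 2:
cx = 136, cy = 80, r = 16, fill = 'yellow'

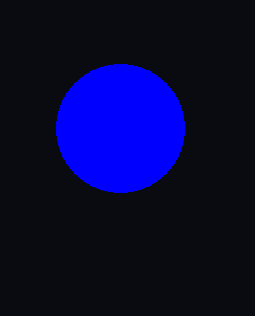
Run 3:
cx = 120; cy = 128; r = 64; fill = 'blue'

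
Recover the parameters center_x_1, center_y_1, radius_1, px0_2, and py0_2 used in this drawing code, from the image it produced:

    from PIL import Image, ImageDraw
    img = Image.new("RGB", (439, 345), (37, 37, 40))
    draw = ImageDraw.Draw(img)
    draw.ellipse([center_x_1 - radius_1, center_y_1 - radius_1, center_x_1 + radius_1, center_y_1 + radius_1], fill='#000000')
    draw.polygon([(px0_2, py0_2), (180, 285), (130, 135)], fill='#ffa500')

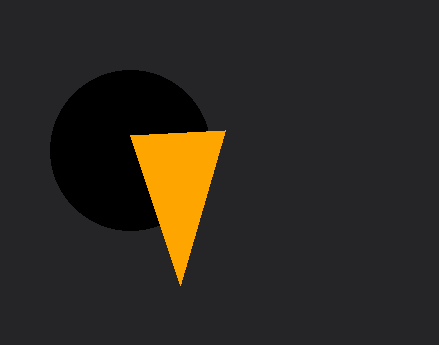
center_x_1 = 130, center_y_1 = 150, radius_1 = 80, px0_2 = 225, py0_2 = 130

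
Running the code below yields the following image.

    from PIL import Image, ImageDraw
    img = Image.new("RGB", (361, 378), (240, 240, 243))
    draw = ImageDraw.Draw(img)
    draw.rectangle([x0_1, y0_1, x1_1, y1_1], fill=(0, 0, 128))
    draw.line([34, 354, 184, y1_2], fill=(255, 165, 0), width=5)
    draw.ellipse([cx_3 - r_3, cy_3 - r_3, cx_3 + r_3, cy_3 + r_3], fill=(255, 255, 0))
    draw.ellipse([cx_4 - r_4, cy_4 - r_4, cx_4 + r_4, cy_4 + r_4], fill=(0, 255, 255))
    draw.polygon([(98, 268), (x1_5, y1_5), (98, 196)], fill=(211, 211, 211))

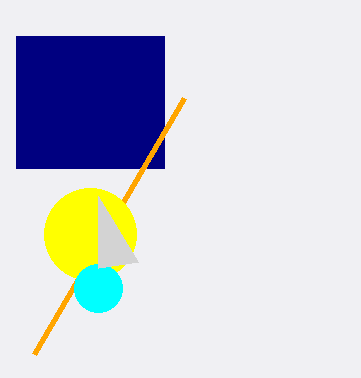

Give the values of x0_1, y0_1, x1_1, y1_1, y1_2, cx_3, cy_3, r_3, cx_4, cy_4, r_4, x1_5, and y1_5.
x0_1 = 16, y0_1 = 36, x1_1 = 164, y1_1 = 168, y1_2 = 98, cx_3 = 90, cy_3 = 234, r_3 = 46, cx_4 = 98, cy_4 = 288, r_4 = 24, x1_5 = 138, y1_5 = 262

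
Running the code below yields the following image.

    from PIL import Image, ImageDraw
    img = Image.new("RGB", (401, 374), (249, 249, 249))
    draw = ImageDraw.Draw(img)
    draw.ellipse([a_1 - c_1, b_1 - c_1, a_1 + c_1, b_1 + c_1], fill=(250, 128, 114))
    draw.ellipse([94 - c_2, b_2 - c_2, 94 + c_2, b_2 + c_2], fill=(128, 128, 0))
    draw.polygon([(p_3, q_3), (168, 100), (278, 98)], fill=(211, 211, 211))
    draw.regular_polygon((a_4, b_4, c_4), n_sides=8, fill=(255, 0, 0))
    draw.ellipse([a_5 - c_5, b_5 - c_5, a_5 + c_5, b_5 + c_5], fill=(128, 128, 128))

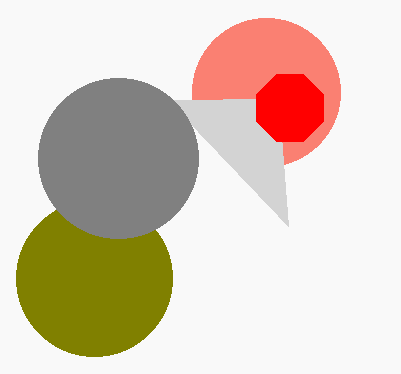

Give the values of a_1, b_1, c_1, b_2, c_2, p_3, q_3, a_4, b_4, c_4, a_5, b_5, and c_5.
a_1 = 266, b_1 = 92, c_1 = 74, b_2 = 278, c_2 = 78, p_3 = 288, q_3 = 226, a_4 = 290, b_4 = 108, c_4 = 36, a_5 = 118, b_5 = 158, c_5 = 80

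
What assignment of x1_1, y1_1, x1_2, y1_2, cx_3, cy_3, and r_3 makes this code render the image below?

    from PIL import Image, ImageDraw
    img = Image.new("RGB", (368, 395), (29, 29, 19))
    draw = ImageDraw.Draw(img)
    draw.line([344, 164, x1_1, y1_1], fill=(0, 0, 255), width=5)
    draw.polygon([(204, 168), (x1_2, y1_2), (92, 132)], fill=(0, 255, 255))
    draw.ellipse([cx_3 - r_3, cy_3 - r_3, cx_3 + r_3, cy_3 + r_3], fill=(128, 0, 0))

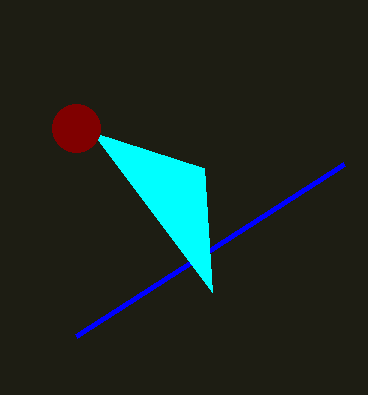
x1_1 = 76; y1_1 = 336; x1_2 = 212; y1_2 = 292; cx_3 = 76; cy_3 = 128; r_3 = 24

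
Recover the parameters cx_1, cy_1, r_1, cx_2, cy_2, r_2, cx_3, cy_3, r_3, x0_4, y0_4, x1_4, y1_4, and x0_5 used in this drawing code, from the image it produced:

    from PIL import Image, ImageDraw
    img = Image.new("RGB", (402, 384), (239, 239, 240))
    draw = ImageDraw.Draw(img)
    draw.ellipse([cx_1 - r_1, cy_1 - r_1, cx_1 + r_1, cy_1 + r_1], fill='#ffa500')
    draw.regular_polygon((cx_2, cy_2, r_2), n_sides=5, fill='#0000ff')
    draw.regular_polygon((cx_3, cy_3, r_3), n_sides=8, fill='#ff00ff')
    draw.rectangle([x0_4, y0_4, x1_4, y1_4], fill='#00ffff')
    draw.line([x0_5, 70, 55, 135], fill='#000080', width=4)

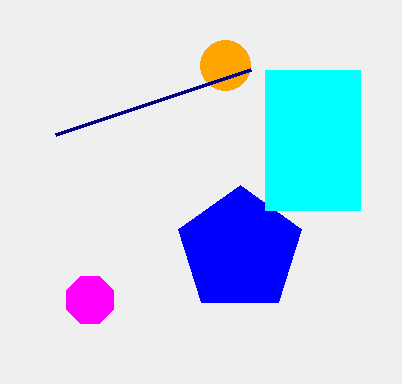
cx_1 = 225
cy_1 = 65
r_1 = 25
cx_2 = 240
cy_2 = 250
r_2 = 65
cx_3 = 90
cy_3 = 300
r_3 = 25
x0_4 = 265
y0_4 = 70
x1_4 = 360
y1_4 = 210
x0_5 = 250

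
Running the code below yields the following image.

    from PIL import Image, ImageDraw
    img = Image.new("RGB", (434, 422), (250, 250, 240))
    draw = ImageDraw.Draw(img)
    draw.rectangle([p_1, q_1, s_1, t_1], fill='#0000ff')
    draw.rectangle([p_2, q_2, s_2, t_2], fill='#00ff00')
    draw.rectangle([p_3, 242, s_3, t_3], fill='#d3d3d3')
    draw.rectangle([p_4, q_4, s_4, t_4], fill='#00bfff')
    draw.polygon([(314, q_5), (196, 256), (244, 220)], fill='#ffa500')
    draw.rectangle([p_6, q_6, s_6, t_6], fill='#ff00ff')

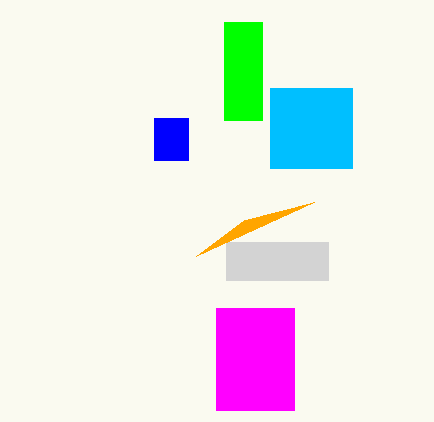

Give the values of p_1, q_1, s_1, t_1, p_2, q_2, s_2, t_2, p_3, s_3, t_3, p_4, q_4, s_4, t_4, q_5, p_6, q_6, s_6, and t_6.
p_1 = 154
q_1 = 118
s_1 = 188
t_1 = 160
p_2 = 224
q_2 = 22
s_2 = 262
t_2 = 120
p_3 = 226
s_3 = 328
t_3 = 280
p_4 = 270
q_4 = 88
s_4 = 352
t_4 = 168
q_5 = 202
p_6 = 216
q_6 = 308
s_6 = 294
t_6 = 410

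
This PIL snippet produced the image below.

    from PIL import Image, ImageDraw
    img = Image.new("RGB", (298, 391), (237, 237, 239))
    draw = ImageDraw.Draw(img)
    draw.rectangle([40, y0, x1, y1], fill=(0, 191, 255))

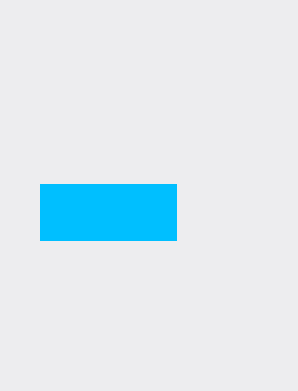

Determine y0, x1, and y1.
y0 = 184
x1 = 176
y1 = 240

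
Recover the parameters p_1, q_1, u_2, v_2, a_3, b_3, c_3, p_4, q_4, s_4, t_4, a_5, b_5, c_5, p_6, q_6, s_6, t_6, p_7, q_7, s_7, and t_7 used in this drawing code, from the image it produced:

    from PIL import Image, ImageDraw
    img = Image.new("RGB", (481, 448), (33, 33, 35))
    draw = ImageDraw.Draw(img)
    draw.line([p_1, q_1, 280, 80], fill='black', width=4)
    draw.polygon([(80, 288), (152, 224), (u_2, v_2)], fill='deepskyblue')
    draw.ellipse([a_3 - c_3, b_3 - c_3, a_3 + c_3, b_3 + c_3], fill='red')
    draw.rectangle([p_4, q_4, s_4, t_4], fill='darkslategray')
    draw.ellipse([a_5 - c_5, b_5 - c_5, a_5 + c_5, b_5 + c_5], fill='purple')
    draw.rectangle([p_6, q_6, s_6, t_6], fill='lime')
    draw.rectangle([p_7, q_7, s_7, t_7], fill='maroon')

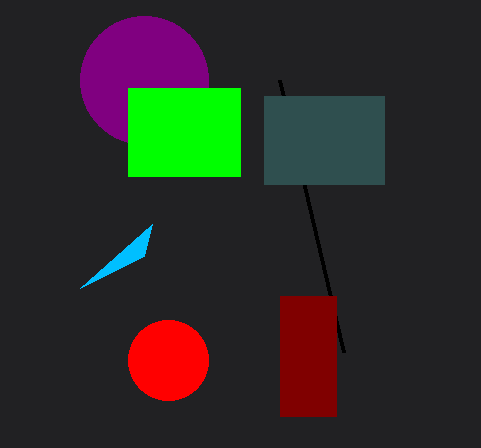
p_1 = 344, q_1 = 352, u_2 = 144, v_2 = 256, a_3 = 168, b_3 = 360, c_3 = 40, p_4 = 264, q_4 = 96, s_4 = 384, t_4 = 184, a_5 = 144, b_5 = 80, c_5 = 64, p_6 = 128, q_6 = 88, s_6 = 240, t_6 = 176, p_7 = 280, q_7 = 296, s_7 = 336, t_7 = 416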